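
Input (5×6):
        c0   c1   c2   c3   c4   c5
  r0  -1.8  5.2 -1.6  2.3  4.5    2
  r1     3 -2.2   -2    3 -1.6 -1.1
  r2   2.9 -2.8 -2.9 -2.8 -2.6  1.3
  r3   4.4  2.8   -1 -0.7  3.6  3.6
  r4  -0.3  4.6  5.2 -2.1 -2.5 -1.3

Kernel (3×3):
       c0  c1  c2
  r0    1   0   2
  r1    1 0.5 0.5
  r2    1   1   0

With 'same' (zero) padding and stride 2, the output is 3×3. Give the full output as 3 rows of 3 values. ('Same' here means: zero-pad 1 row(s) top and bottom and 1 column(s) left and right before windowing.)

4.7 1.35 6.95
0.05 -0.05 0.25
7.75 7.55 2.5

Output[0,0]: The receptive field on the zero-padded input at this output position is [0 0 0 / 0 -1.8 5.2 / 0 3 -2.2]. Elementwise product with the kernel and sum: 0·1 + 0·2 + 0·1 + -1.8·0.5 + 5.2·0.5 + 0·1 + 3·1.
Output[0,1]: The receptive field on the zero-padded input at this output position is [0 0 0 / 5.2 -1.6 2.3 / -2.2 -2 3]. Elementwise product with the kernel and sum: 0·1 + 0·2 + 5.2·1 + -1.6·0.5 + 2.3·0.5 + -2.2·1 + -2·1.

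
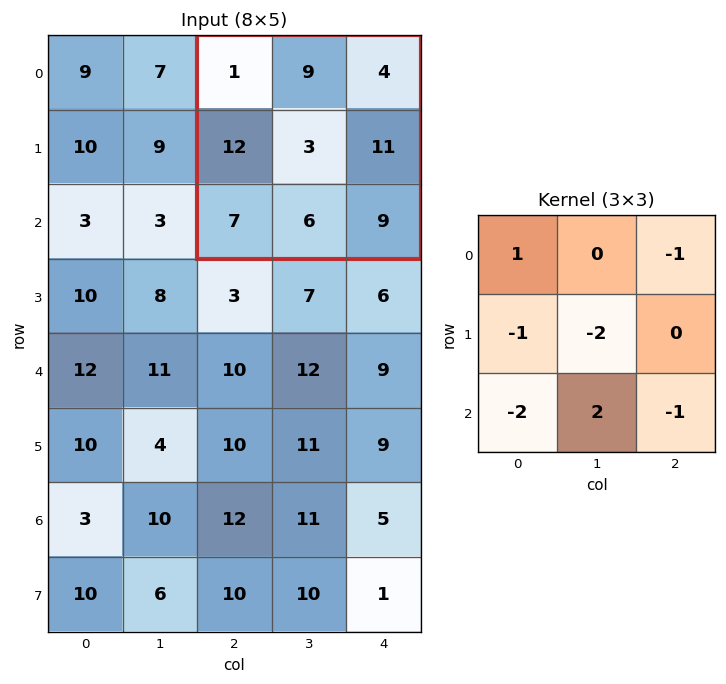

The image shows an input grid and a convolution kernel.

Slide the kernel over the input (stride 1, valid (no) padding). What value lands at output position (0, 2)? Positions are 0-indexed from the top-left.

The receptive field on the input at this output position is [1 9 4 / 12 3 11 / 7 6 9]. Elementwise product with the kernel and sum: 1·1 + 4·-1 + 12·-1 + 3·-2 + 7·-2 + 6·2 + 9·-1.

-32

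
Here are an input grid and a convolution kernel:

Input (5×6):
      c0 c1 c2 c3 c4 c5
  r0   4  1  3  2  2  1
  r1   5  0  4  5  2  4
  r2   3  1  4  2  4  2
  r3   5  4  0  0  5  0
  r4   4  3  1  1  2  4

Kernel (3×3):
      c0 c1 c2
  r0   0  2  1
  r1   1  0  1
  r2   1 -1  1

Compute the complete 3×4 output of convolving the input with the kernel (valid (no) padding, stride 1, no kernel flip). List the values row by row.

Output[0,0]: The receptive field on the input at this output position is [4 1 3 / 5 0 4 / 3 1 4]. Elementwise product with the kernel and sum: 1·2 + 3·1 + 5·1 + 4·1 + 3·1 + 1·-1 + 4·1.
Output[0,1]: The receptive field on the input at this output position is [1 3 2 / 0 4 5 / 1 4 2]. Elementwise product with the kernel and sum: 3·2 + 2·1 + 0·1 + 5·1 + 1·1 + 4·-1 + 2·1.

20 12 18 14
12 20 25 7
13 17 15 13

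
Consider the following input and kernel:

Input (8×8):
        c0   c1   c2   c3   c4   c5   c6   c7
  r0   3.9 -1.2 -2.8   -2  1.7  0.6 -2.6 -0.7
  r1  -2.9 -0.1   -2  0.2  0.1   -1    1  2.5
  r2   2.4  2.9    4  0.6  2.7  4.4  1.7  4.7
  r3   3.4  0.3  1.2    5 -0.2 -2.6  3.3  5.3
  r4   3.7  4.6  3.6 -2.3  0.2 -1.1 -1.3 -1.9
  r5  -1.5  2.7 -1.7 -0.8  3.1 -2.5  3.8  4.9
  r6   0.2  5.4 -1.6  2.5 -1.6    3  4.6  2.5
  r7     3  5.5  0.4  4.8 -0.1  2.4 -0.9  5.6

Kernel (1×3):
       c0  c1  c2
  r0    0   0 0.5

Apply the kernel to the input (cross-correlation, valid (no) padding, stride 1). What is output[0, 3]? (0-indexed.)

0.3

The receptive field on the input at this output position is [-2 1.7 0.6]. Elementwise product with the kernel and sum: 0.6·0.5.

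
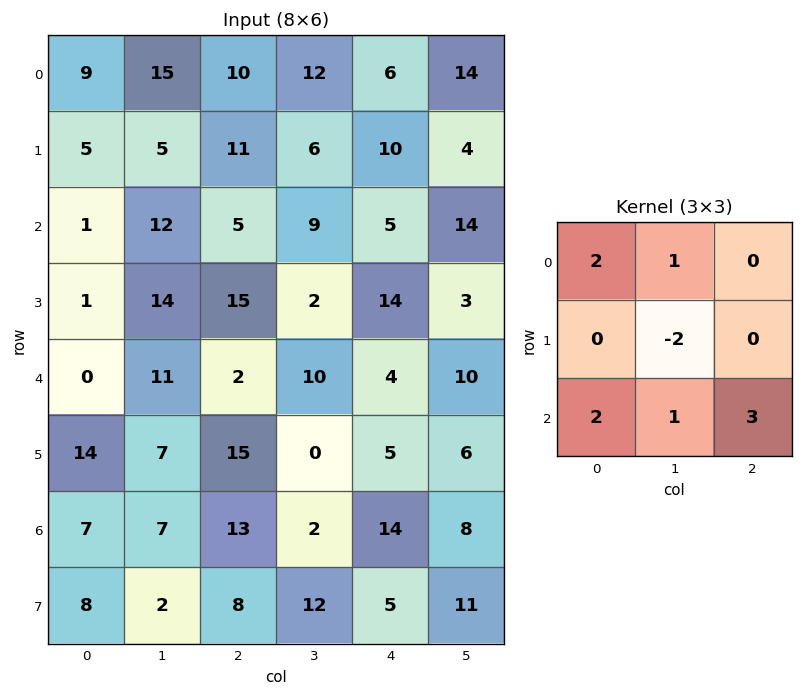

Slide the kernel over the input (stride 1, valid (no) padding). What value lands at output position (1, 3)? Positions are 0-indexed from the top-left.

39

The receptive field on the input at this output position is [6 10 4 / 9 5 14 / 2 14 3]. Elementwise product with the kernel and sum: 6·2 + 10·1 + 5·-2 + 2·2 + 14·1 + 3·3.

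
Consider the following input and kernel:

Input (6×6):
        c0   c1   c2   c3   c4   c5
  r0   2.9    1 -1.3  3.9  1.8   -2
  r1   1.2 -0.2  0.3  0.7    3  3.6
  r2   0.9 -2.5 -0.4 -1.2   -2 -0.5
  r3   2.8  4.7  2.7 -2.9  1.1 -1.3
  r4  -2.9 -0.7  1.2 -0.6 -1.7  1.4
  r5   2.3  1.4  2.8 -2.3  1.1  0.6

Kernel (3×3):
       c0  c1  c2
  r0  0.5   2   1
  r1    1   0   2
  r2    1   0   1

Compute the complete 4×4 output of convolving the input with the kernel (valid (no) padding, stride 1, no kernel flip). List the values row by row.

4.45 -0.7 12.85 9.75
6.1 -1.9 3.95 3.55
1.55 -5.65 -0.2 -9.8
18.1 2.05 -1.65 -0.05

Output[0,0]: The receptive field on the input at this output position is [2.9 1 -1.3 / 1.2 -0.2 0.3 / 0.9 -2.5 -0.4]. Elementwise product with the kernel and sum: 2.9·0.5 + 1·2 + -1.3·1 + 1.2·1 + 0.3·2 + 0.9·1 + -0.4·1.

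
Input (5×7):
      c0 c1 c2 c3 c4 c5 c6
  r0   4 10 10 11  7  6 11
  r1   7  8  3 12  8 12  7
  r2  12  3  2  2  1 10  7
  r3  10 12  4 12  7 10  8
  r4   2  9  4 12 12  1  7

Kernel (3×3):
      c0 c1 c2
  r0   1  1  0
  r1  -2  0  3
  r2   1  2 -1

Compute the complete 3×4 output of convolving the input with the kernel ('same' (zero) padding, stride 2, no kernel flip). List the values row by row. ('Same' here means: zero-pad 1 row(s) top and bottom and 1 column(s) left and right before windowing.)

36 15 12 14
24 19 62 25
37 34 -2 16

Output[0,0]: The receptive field on the zero-padded input at this output position is [0 0 0 / 0 4 10 / 0 7 8]. Elementwise product with the kernel and sum: 0·1 + 0·1 + 0·-2 + 10·3 + 0·1 + 7·2 + 8·-1.
Output[0,1]: The receptive field on the zero-padded input at this output position is [0 0 0 / 10 10 11 / 8 3 12]. Elementwise product with the kernel and sum: 0·1 + 0·1 + 10·-2 + 11·3 + 8·1 + 3·2 + 12·-1.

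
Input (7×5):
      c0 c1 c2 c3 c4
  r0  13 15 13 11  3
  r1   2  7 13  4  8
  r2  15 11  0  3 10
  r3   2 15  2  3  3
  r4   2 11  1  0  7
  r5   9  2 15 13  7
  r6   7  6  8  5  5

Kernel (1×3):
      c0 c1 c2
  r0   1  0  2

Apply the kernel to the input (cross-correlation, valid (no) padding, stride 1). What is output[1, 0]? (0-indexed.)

28

The receptive field on the input at this output position is [2 7 13]. Elementwise product with the kernel and sum: 2·1 + 13·2.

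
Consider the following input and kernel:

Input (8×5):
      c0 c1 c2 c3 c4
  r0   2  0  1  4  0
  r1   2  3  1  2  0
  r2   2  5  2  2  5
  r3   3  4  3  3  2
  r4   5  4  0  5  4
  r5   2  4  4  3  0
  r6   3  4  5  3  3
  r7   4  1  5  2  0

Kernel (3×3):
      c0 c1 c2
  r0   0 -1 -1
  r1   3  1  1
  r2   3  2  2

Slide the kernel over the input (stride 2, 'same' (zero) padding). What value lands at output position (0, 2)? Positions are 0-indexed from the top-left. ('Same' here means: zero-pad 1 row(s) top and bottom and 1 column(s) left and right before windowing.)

The receptive field on the zero-padded input at this output position is [0 0 0 / 4 0 0 / 2 0 0]. Elementwise product with the kernel and sum: 0·-1 + 0·-1 + 4·3 + 0·1 + 0·1 + 2·3 + 0·2 + 0·2.

18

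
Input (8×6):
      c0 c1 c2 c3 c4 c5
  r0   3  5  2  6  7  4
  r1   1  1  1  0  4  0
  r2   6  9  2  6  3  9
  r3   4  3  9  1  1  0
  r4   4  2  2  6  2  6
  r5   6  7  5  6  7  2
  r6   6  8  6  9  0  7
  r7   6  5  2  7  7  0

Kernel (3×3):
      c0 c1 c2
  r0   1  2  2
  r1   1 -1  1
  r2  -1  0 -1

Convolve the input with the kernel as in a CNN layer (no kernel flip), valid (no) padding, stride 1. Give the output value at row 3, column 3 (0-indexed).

5

The receptive field on the input at this output position is [1 1 0 / 6 2 6 / 6 7 2]. Elementwise product with the kernel and sum: 1·1 + 1·2 + 0·2 + 6·1 + 2·-1 + 6·1 + 6·-1 + 2·-1.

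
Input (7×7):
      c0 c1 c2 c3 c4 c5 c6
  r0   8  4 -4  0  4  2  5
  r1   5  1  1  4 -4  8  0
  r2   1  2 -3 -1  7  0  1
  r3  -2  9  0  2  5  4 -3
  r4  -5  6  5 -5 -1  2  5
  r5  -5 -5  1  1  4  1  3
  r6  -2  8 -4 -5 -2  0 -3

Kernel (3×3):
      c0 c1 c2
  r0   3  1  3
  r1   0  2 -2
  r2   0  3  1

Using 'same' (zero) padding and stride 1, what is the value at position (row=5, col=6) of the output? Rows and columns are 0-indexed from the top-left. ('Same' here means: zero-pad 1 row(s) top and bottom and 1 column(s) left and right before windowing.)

The receptive field on the zero-padded input at this output position is [2 5 0 / 1 3 0 / 0 -3 0]. Elementwise product with the kernel and sum: 2·3 + 5·1 + 0·3 + 3·2 + 0·-2 + -3·3 + 0·1.

8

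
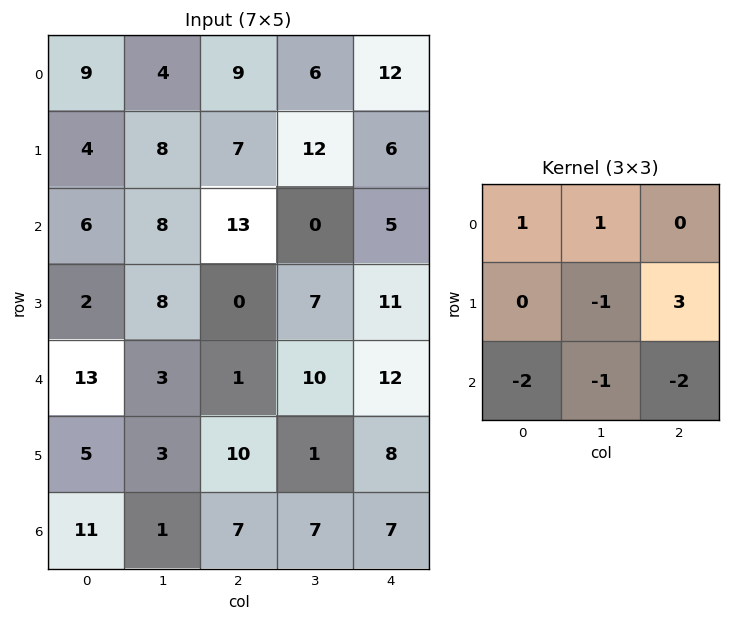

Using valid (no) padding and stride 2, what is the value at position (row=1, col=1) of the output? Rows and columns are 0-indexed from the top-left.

The receptive field on the input at this output position is [13 0 5 / 0 7 11 / 1 10 12]. Elementwise product with the kernel and sum: 13·1 + 0·1 + 7·-1 + 11·3 + 1·-2 + 10·-1 + 12·-2.

3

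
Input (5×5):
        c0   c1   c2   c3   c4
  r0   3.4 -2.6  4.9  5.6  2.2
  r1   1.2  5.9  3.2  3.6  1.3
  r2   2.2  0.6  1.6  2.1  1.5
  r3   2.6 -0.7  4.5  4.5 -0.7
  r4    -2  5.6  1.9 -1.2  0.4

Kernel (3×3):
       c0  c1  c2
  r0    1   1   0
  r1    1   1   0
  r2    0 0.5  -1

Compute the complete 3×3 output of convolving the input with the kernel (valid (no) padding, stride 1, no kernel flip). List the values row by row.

6.6 10.1 16.85
5.05 9.05 13.45
5.6 8.15 11.7

Output[0,0]: The receptive field on the input at this output position is [3.4 -2.6 4.9 / 1.2 5.9 3.2 / 2.2 0.6 1.6]. Elementwise product with the kernel and sum: 3.4·1 + -2.6·1 + 1.2·1 + 5.9·1 + 0.6·0.5 + 1.6·-1.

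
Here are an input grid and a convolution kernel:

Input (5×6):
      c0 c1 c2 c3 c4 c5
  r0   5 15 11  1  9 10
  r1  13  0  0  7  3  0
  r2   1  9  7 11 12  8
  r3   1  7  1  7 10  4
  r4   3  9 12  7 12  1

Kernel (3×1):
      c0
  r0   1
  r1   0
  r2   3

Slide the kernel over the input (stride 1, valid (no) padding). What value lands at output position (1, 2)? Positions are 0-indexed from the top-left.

3

The receptive field on the input at this output position is [0 / 7 / 1]. Elementwise product with the kernel and sum: 0·1 + 1·3.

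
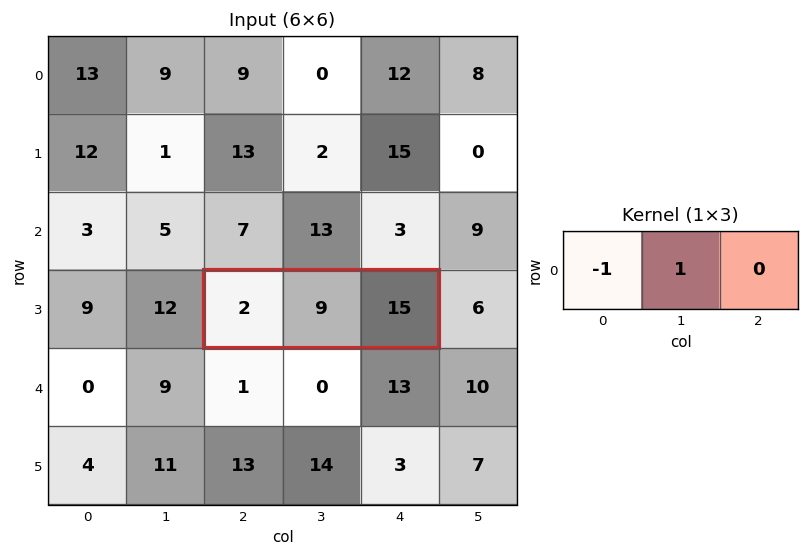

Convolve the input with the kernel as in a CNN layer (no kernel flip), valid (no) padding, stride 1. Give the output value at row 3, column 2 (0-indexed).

The receptive field on the input at this output position is [2 9 15]. Elementwise product with the kernel and sum: 2·-1 + 9·1.

7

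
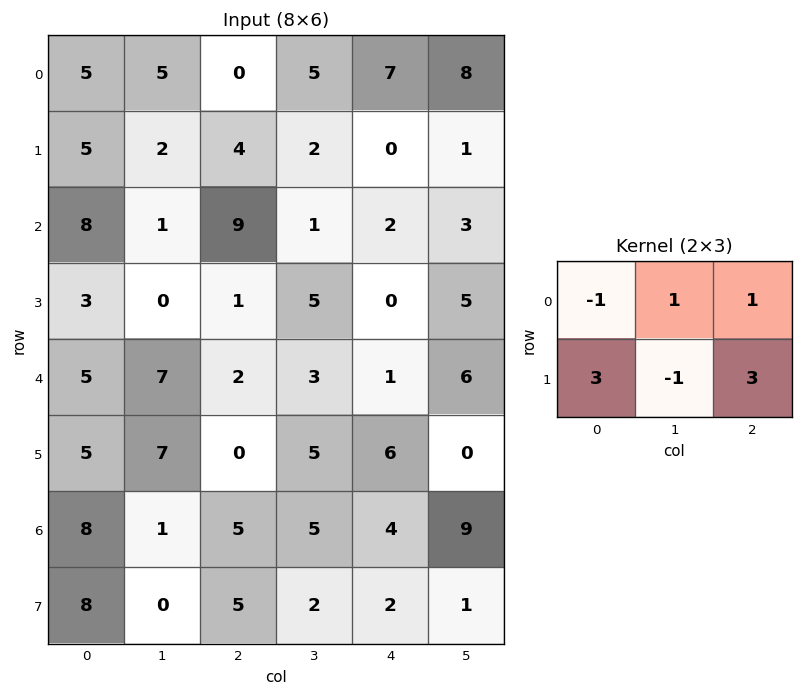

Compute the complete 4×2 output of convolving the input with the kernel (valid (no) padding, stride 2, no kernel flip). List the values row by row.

Output[0,0]: The receptive field on the input at this output position is [5 5 0 / 5 2 4]. Elementwise product with the kernel and sum: 5·-1 + 5·1 + 0·1 + 5·3 + 2·-1 + 4·3.

25 22
14 -8
12 15
37 23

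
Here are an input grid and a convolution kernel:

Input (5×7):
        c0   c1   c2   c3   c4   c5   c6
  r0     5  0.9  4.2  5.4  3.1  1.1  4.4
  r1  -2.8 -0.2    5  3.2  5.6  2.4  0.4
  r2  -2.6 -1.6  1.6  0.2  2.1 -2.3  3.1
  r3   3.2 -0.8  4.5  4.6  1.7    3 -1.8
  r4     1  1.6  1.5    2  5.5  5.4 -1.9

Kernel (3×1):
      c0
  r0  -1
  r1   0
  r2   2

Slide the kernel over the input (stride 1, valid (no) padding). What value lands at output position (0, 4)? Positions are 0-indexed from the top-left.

The receptive field on the input at this output position is [3.1 / 5.6 / 2.1]. Elementwise product with the kernel and sum: 3.1·-1 + 2.1·2.

1.1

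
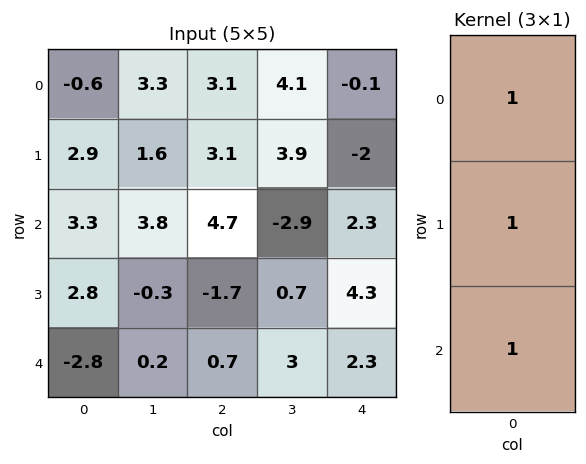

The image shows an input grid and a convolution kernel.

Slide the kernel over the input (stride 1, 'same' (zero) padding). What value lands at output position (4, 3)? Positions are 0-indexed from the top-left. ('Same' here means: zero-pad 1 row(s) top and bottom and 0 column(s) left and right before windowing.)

The receptive field on the zero-padded input at this output position is [0.7 / 3 / 0]. Elementwise product with the kernel and sum: 0.7·1 + 3·1 + 0·1.

3.7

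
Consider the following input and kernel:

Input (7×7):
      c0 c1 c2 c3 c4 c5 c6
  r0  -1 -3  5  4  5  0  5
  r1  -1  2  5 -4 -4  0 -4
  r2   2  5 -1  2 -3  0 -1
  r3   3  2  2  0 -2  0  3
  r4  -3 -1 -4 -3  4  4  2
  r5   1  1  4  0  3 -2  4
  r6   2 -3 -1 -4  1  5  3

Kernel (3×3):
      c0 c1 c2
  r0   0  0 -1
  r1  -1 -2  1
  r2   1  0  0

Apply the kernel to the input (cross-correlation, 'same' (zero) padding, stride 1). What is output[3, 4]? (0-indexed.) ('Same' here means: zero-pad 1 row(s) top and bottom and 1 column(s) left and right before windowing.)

1

The receptive field on the zero-padded input at this output position is [2 -3 0 / 0 -2 0 / -3 4 4]. Elementwise product with the kernel and sum: 0·-1 + 0·-1 + -2·-2 + 0·1 + -3·1.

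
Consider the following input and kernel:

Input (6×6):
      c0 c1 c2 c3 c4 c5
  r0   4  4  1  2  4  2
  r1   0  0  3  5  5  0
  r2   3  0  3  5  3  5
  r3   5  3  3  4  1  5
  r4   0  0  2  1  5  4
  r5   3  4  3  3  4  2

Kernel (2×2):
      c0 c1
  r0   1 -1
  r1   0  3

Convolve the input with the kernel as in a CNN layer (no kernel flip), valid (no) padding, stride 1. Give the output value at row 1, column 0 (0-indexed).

The receptive field on the input at this output position is [0 0 / 3 0]. Elementwise product with the kernel and sum: 0·1 + 0·-1 + 0·3.

0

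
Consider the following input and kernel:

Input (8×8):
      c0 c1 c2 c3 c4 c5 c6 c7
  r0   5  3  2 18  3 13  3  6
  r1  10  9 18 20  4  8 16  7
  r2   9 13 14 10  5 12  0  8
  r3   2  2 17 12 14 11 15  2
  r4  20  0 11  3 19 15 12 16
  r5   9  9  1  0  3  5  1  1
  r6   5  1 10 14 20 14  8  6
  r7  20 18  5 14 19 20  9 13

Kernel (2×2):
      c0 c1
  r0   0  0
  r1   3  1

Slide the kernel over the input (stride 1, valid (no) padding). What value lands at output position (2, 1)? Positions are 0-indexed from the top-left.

23

The receptive field on the input at this output position is [13 14 / 2 17]. Elementwise product with the kernel and sum: 2·3 + 17·1.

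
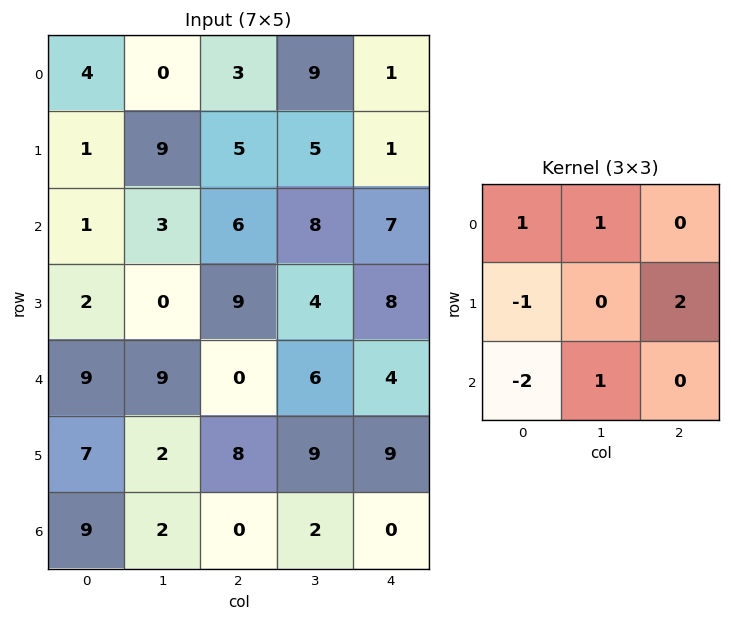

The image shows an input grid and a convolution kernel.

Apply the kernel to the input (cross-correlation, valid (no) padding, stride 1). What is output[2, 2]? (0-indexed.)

The receptive field on the input at this output position is [6 8 7 / 9 4 8 / 0 6 4]. Elementwise product with the kernel and sum: 6·1 + 8·1 + 9·-1 + 8·2 + 0·-2 + 6·1.

27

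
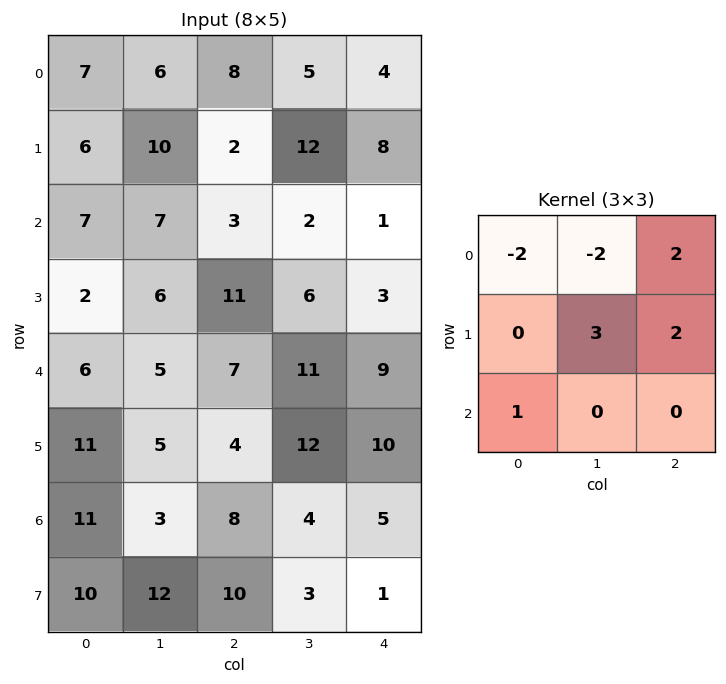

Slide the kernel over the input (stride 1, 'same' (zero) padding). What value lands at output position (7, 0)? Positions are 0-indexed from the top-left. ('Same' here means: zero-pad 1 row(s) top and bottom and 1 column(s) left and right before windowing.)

38

The receptive field on the zero-padded input at this output position is [0 11 3 / 0 10 12 / 0 0 0]. Elementwise product with the kernel and sum: 0·-2 + 11·-2 + 3·2 + 10·3 + 12·2 + 0·1.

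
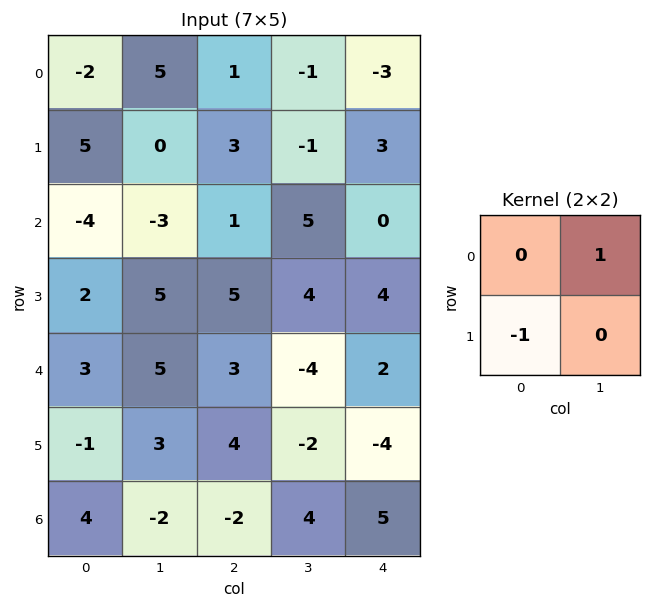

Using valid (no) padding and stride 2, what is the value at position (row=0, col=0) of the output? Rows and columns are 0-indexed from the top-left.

0

The receptive field on the input at this output position is [-2 5 / 5 0]. Elementwise product with the kernel and sum: 5·1 + 5·-1.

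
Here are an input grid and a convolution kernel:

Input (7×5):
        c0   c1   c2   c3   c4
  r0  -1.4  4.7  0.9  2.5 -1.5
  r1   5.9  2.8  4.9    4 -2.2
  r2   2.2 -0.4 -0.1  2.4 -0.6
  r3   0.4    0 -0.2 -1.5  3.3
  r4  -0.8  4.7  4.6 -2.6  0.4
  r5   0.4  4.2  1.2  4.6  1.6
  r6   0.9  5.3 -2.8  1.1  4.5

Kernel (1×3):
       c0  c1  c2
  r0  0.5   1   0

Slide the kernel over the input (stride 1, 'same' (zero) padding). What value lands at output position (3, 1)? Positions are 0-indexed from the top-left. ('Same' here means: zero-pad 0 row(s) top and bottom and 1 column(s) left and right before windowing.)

The receptive field on the zero-padded input at this output position is [0.4 0 -0.2]. Elementwise product with the kernel and sum: 0.4·0.5 + 0·1.

0.2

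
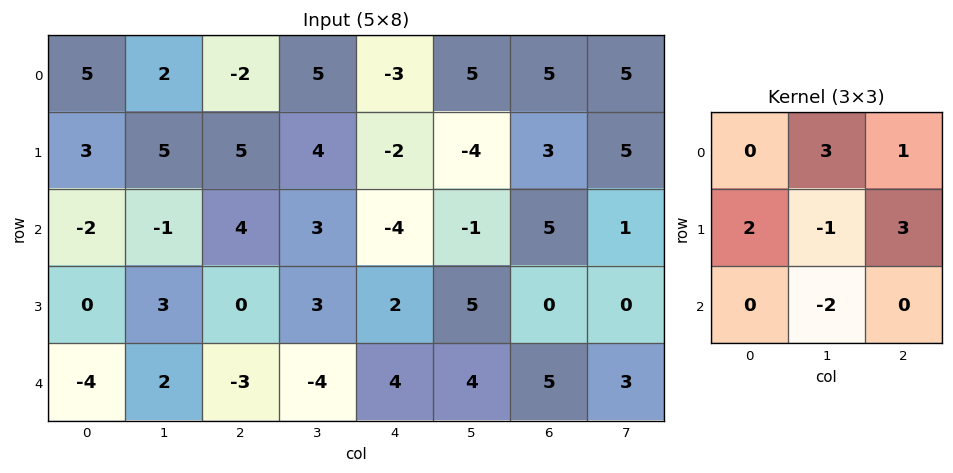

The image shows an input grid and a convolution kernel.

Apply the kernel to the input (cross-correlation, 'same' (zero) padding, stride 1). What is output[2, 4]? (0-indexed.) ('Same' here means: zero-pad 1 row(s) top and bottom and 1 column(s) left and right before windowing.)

-7

The receptive field on the zero-padded input at this output position is [4 -2 -4 / 3 -4 -1 / 3 2 5]. Elementwise product with the kernel and sum: -2·3 + -4·1 + 3·2 + -4·-1 + -1·3 + 2·-2.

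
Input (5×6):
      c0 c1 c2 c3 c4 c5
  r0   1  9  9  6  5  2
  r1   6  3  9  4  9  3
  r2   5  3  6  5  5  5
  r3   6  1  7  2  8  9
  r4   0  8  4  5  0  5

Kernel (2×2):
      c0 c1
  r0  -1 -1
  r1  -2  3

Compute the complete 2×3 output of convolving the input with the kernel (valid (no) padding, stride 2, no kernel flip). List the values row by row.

-13 -21 -16
-17 -19 1

Output[0,0]: The receptive field on the input at this output position is [1 9 / 6 3]. Elementwise product with the kernel and sum: 1·-1 + 9·-1 + 6·-2 + 3·3.
Output[0,1]: The receptive field on the input at this output position is [9 6 / 9 4]. Elementwise product with the kernel and sum: 9·-1 + 6·-1 + 9·-2 + 4·3.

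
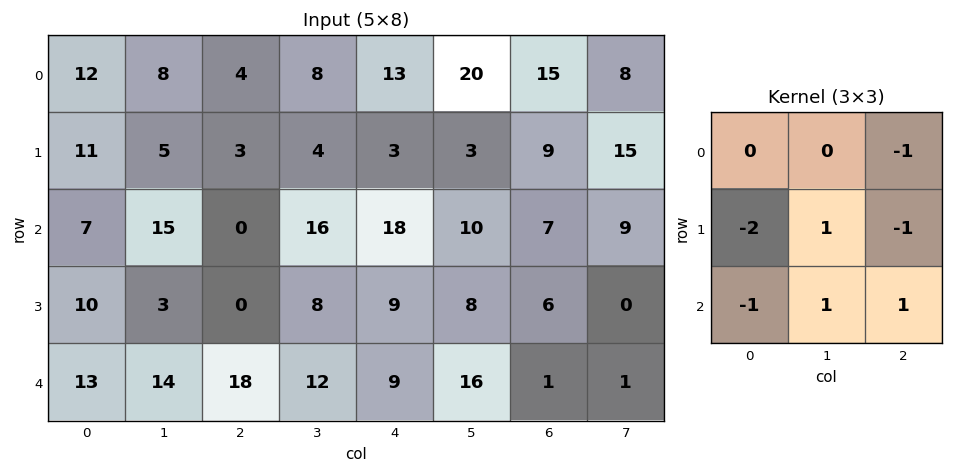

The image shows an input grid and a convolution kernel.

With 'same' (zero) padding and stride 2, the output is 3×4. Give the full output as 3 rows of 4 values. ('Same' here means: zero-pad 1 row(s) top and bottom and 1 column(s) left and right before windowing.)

Output[0,0]: The receptive field on the zero-padded input at this output position is [0 0 0 / 0 12 8 / 0 11 5]. Elementwise product with the kernel and sum: 0·-1 + 0·-2 + 12·1 + 8·-1 + 0·-1 + 11·1 + 5·1.

20 -18 -21 -12
0 -45 -18 -39
-4 -30 -39 -32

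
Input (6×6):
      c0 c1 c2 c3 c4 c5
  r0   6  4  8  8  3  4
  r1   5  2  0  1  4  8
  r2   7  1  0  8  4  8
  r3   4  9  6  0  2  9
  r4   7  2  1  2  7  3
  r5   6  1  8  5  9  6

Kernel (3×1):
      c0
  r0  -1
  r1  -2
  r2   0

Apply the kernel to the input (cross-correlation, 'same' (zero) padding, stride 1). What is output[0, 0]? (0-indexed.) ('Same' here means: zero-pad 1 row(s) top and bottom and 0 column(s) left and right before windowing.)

The receptive field on the zero-padded input at this output position is [0 / 6 / 5]. Elementwise product with the kernel and sum: 0·-1 + 6·-2.

-12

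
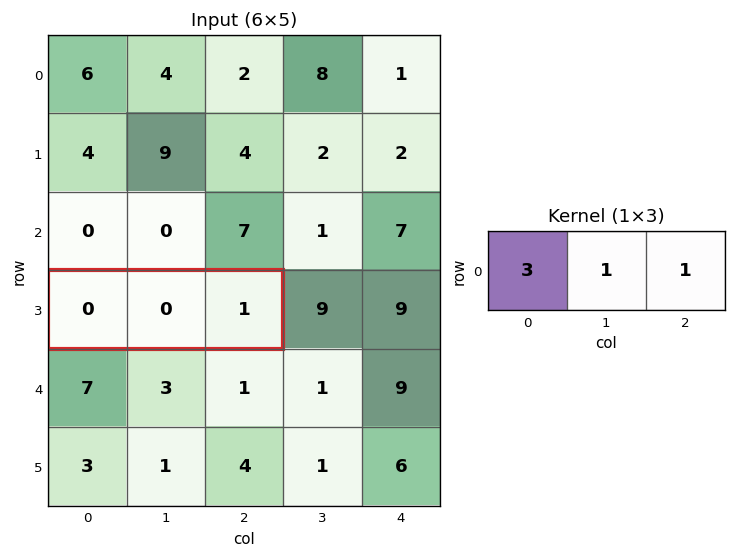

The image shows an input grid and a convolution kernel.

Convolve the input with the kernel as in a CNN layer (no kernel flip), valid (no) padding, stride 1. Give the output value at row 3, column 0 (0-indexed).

The receptive field on the input at this output position is [0 0 1]. Elementwise product with the kernel and sum: 0·3 + 0·1 + 1·1.

1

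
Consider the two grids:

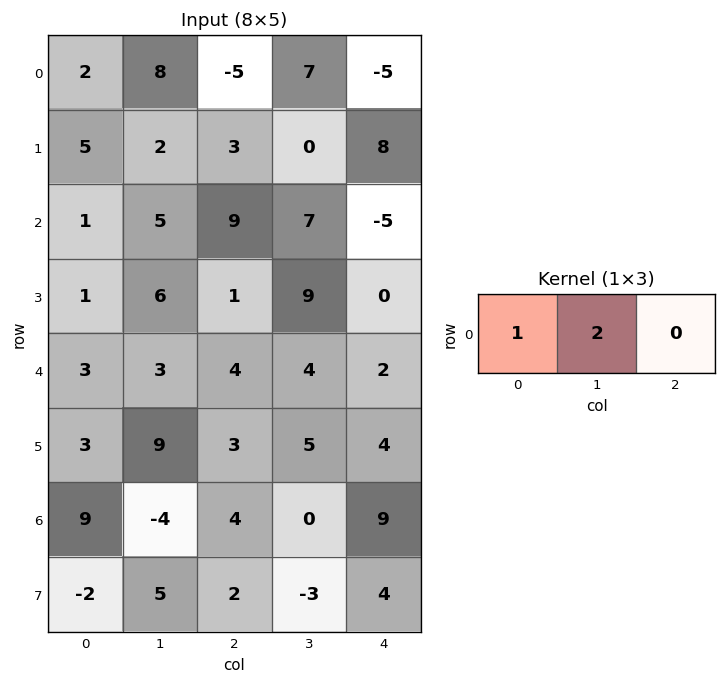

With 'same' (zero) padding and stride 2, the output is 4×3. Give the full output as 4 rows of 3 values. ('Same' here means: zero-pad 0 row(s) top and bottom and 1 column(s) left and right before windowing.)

4 -2 -3
2 23 -3
6 11 8
18 4 18

Output[0,0]: The receptive field on the zero-padded input at this output position is [0 2 8]. Elementwise product with the kernel and sum: 0·1 + 2·2.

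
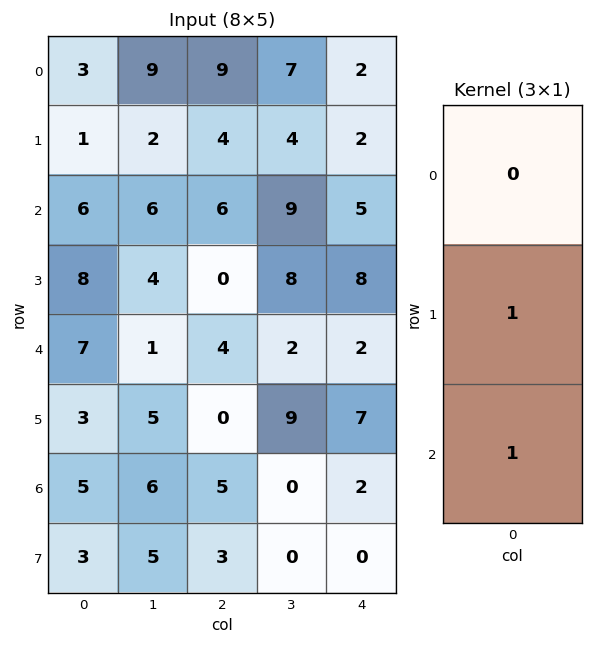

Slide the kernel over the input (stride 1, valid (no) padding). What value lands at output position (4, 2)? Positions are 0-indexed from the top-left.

The receptive field on the input at this output position is [4 / 0 / 5]. Elementwise product with the kernel and sum: 0·1 + 5·1.

5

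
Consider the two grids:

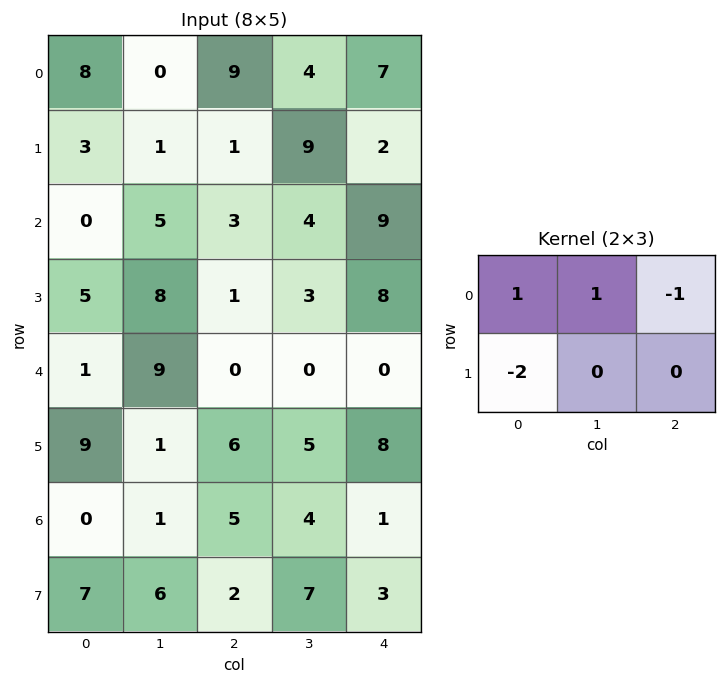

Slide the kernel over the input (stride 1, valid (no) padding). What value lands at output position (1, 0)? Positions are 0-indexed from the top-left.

3

The receptive field on the input at this output position is [3 1 1 / 0 5 3]. Elementwise product with the kernel and sum: 3·1 + 1·1 + 1·-1 + 0·-2.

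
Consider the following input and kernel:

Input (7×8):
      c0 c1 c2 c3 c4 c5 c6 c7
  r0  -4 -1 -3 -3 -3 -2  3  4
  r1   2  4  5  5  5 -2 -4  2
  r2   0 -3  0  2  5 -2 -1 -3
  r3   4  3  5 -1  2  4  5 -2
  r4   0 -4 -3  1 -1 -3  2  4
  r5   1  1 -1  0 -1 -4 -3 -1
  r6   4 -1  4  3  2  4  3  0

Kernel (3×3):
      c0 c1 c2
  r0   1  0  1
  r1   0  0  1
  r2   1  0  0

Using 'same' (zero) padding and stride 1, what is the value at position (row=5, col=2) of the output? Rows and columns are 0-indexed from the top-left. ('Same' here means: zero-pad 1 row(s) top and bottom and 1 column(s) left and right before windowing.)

-4

The receptive field on the zero-padded input at this output position is [-4 -3 1 / 1 -1 0 / -1 4 3]. Elementwise product with the kernel and sum: -4·1 + 1·1 + 0·1 + -1·1.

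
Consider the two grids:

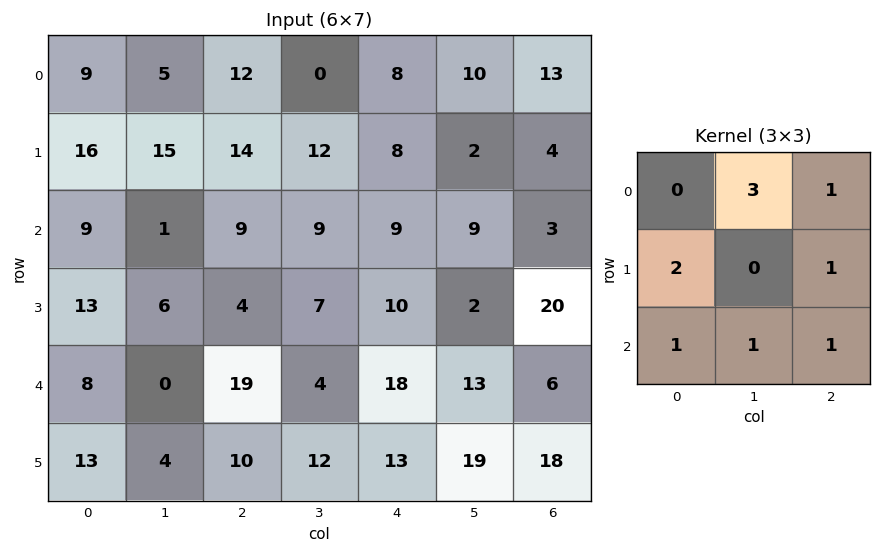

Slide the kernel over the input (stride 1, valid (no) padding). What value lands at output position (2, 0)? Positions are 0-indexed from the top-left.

69

The receptive field on the input at this output position is [9 1 9 / 13 6 4 / 8 0 19]. Elementwise product with the kernel and sum: 1·3 + 9·1 + 13·2 + 4·1 + 8·1 + 0·1 + 19·1.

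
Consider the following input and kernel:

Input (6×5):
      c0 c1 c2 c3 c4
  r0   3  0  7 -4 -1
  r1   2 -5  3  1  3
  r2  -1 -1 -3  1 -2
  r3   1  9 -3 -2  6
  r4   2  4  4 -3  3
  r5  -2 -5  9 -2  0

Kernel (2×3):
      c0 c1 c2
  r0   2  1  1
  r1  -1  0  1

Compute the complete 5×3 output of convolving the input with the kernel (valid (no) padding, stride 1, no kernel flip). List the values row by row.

14 9 9
0 -4 11
-10 -15 2
10 6 -3
23 12 -1

Output[0,0]: The receptive field on the input at this output position is [3 0 7 / 2 -5 3]. Elementwise product with the kernel and sum: 3·2 + 0·1 + 7·1 + 2·-1 + 3·1.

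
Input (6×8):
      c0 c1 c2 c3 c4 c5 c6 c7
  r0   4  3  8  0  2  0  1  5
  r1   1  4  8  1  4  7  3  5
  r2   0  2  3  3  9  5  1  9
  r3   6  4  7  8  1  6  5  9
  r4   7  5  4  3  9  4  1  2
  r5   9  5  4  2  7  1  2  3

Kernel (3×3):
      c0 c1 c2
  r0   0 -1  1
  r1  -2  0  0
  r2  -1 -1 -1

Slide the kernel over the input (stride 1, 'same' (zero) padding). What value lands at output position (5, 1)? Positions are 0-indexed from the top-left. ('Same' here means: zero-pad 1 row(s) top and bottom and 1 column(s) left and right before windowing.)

The receptive field on the zero-padded input at this output position is [7 5 4 / 9 5 4 / 0 0 0]. Elementwise product with the kernel and sum: 5·-1 + 4·1 + 9·-2 + 0·-1 + 0·-1 + 0·-1.

-19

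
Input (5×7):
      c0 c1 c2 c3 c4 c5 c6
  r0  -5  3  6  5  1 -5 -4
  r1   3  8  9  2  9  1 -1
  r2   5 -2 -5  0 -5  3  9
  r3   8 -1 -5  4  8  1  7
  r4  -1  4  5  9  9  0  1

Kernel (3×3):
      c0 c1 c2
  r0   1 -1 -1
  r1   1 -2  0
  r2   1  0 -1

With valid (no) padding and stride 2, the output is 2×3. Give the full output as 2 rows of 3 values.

-17 5 3
16 -17 -3

Output[0,0]: The receptive field on the input at this output position is [-5 3 6 / 3 8 9 / 5 -2 -5]. Elementwise product with the kernel and sum: -5·1 + 3·-1 + 6·-1 + 3·1 + 8·-2 + 5·1 + -5·-1.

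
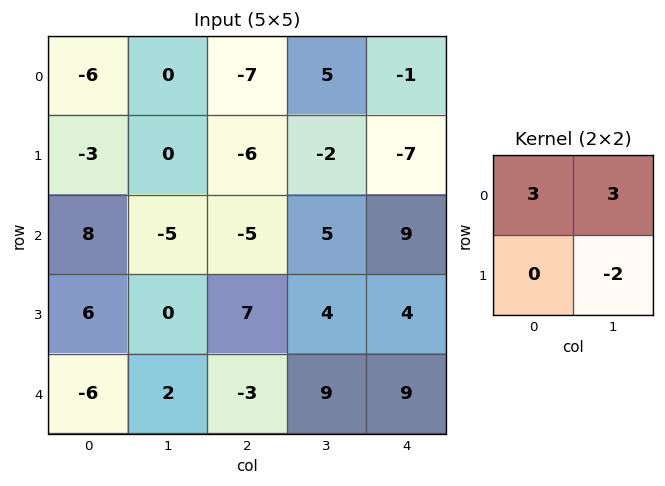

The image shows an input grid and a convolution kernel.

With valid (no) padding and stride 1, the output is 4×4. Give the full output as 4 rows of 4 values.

-18 -9 -2 26
1 -8 -34 -45
9 -44 -8 34
14 27 15 6

Output[0,0]: The receptive field on the input at this output position is [-6 0 / -3 0]. Elementwise product with the kernel and sum: -6·3 + 0·3 + 0·-2.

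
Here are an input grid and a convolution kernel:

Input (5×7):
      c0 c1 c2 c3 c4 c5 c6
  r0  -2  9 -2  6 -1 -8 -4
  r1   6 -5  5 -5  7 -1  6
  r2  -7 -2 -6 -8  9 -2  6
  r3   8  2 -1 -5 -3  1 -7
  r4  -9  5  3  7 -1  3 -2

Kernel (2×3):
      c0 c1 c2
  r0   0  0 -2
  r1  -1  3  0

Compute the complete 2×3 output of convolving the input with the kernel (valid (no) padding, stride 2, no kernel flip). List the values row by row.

Output[0,0]: The receptive field on the input at this output position is [-2 9 -2 / 6 -5 5]. Elementwise product with the kernel and sum: -2·-2 + 6·-1 + -5·3.
Output[0,1]: The receptive field on the input at this output position is [-2 6 -1 / 5 -5 7]. Elementwise product with the kernel and sum: -1·-2 + 5·-1 + -5·3.

-17 -18 -2
10 -32 -6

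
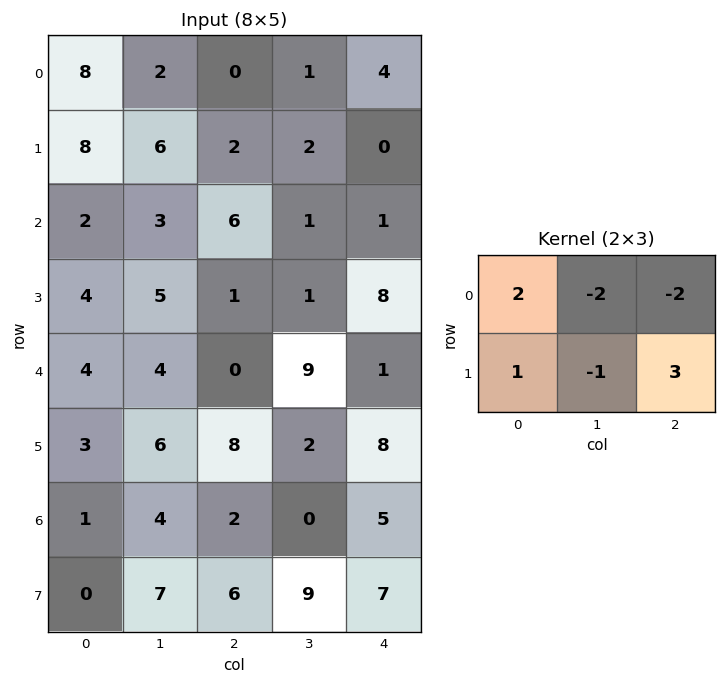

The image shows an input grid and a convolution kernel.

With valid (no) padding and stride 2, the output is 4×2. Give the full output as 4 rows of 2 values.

20 -10
-12 32
21 10
1 12

Output[0,0]: The receptive field on the input at this output position is [8 2 0 / 8 6 2]. Elementwise product with the kernel and sum: 8·2 + 2·-2 + 0·-2 + 8·1 + 6·-1 + 2·3.
Output[0,1]: The receptive field on the input at this output position is [0 1 4 / 2 2 0]. Elementwise product with the kernel and sum: 0·2 + 1·-2 + 4·-2 + 2·1 + 2·-1 + 0·3.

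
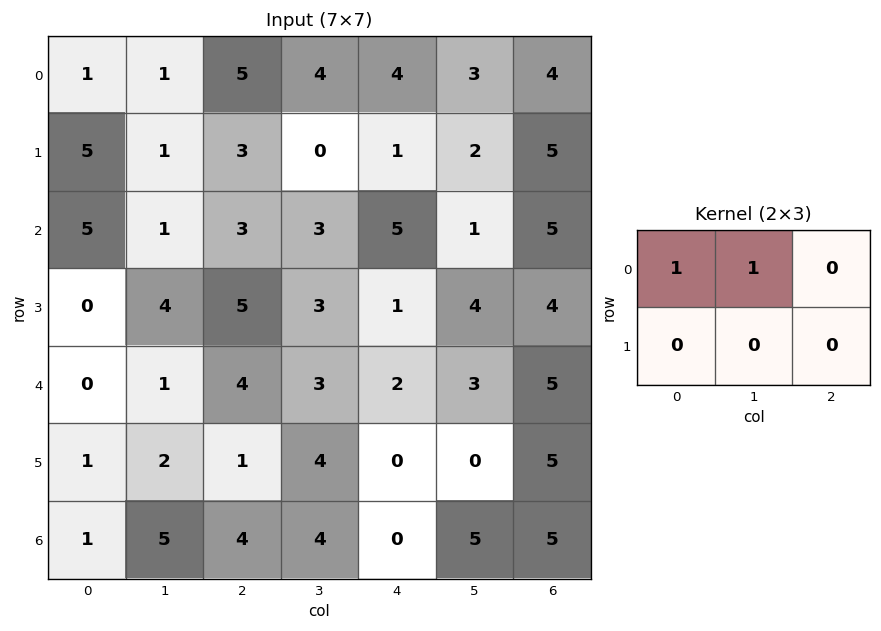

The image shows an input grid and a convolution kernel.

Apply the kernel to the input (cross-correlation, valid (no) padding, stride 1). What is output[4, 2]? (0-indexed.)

7

The receptive field on the input at this output position is [4 3 2 / 1 4 0]. Elementwise product with the kernel and sum: 4·1 + 3·1.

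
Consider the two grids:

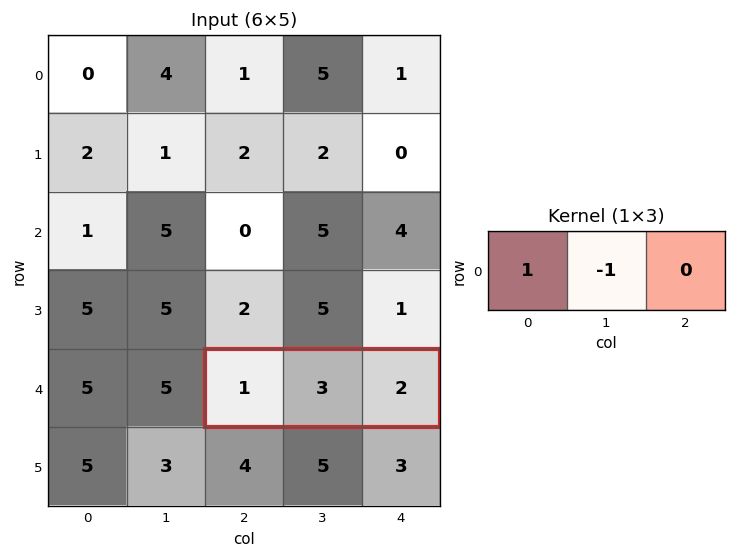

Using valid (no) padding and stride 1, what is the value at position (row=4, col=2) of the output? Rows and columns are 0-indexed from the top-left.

-2

The receptive field on the input at this output position is [1 3 2]. Elementwise product with the kernel and sum: 1·1 + 3·-1.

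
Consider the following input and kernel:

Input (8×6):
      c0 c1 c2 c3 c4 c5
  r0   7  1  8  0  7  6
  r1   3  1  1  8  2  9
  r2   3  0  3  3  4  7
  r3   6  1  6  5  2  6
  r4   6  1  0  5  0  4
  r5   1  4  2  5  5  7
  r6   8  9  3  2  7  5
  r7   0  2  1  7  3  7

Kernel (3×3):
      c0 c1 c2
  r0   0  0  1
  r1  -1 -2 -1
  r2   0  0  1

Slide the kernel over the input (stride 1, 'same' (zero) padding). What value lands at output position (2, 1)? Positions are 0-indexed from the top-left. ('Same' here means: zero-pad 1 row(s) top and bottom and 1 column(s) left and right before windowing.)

1

The receptive field on the zero-padded input at this output position is [3 1 1 / 3 0 3 / 6 1 6]. Elementwise product with the kernel and sum: 1·1 + 3·-1 + 0·-2 + 3·-1 + 6·1.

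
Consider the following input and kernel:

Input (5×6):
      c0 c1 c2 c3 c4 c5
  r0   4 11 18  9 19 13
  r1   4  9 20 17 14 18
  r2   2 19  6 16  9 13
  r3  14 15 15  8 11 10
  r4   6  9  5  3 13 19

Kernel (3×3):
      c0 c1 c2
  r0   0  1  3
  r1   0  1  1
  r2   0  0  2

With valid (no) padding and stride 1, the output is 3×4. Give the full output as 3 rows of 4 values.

Output[0,0]: The receptive field on the input at this output position is [4 11 18 / 4 9 20 / 2 19 6]. Elementwise product with the kernel and sum: 11·1 + 18·3 + 9·1 + 20·1 + 6·2.
Output[0,1]: The receptive field on the input at this output position is [11 18 9 / 9 20 17 / 19 6 16]. Elementwise product with the kernel and sum: 18·1 + 9·3 + 20·1 + 17·1 + 16·2.

106 114 115 116
124 109 106 110
77 83 88 107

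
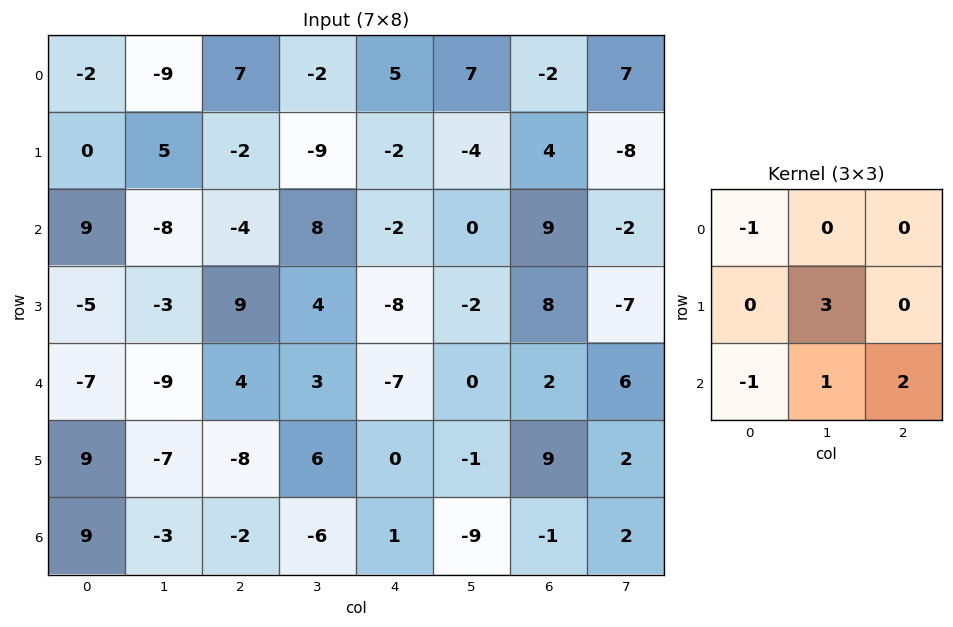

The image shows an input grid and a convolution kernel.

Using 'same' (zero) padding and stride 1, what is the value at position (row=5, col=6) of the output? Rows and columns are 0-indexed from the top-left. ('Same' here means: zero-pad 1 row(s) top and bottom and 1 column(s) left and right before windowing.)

The receptive field on the zero-padded input at this output position is [0 2 6 / -1 9 2 / -9 -1 2]. Elementwise product with the kernel and sum: 0·-1 + 9·3 + -9·-1 + -1·1 + 2·2.

39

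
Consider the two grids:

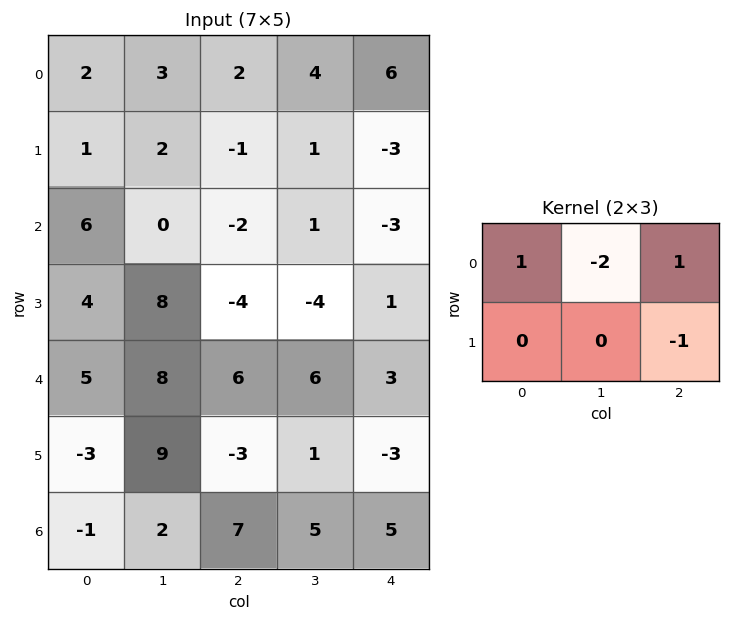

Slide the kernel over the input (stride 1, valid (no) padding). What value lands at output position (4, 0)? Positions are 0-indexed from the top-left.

The receptive field on the input at this output position is [5 8 6 / -3 9 -3]. Elementwise product with the kernel and sum: 5·1 + 8·-2 + 6·1 + -3·-1.

-2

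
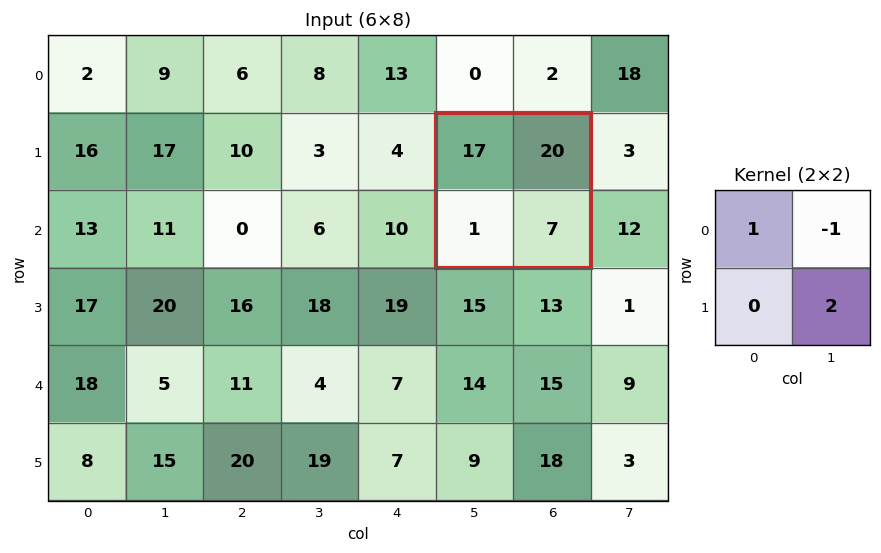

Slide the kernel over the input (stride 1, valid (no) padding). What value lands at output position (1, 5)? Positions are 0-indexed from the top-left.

11

The receptive field on the input at this output position is [17 20 / 1 7]. Elementwise product with the kernel and sum: 17·1 + 20·-1 + 7·2.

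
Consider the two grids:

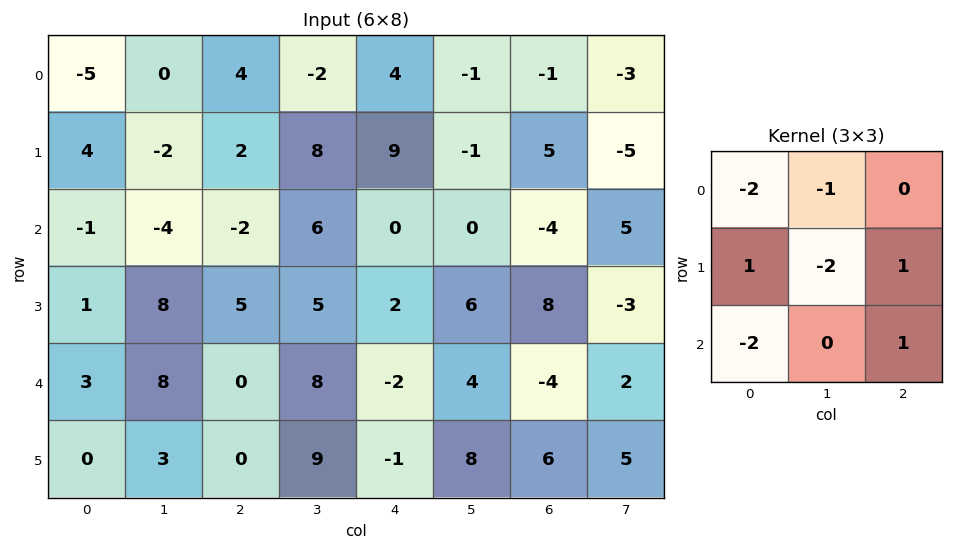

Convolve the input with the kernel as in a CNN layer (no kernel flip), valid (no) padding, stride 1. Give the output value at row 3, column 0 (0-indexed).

The receptive field on the input at this output position is [1 8 5 / 3 8 0 / 0 3 0]. Elementwise product with the kernel and sum: 1·-2 + 8·-1 + 3·1 + 8·-2 + 0·1 + 0·-2 + 0·1.

-23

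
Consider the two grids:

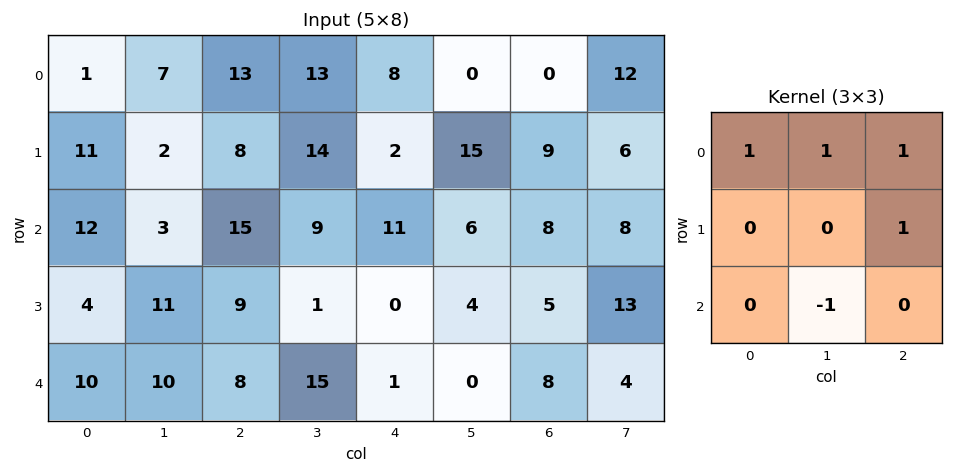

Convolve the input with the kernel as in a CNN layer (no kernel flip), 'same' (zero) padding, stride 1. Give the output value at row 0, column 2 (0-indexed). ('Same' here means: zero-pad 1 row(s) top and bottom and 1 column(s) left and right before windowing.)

The receptive field on the zero-padded input at this output position is [0 0 0 / 7 13 13 / 2 8 14]. Elementwise product with the kernel and sum: 0·1 + 0·1 + 0·1 + 13·1 + 8·-1.

5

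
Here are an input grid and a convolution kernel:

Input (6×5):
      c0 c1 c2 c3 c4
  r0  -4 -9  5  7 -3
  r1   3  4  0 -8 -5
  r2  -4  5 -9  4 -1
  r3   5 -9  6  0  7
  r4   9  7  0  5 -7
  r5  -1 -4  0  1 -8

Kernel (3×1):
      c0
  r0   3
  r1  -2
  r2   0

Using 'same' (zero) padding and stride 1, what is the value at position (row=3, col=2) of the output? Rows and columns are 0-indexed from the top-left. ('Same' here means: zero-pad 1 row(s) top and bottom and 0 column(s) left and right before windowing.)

-39

The receptive field on the zero-padded input at this output position is [-9 / 6 / 0]. Elementwise product with the kernel and sum: -9·3 + 6·-2.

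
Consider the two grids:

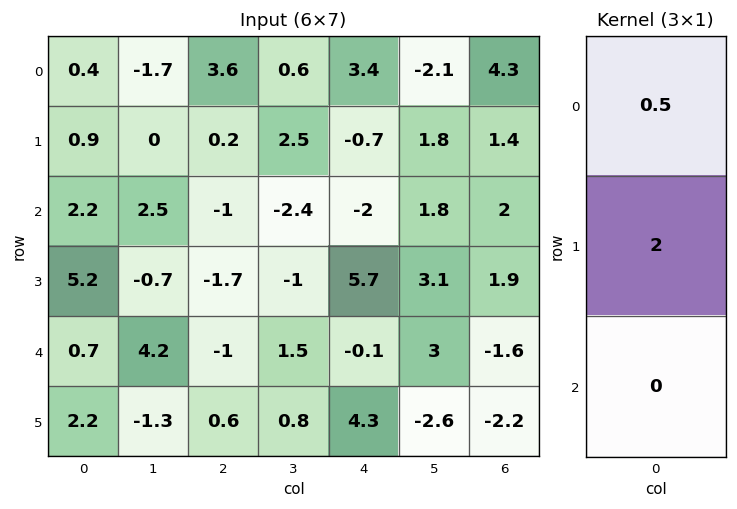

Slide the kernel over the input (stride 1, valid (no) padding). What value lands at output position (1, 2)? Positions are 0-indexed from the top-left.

The receptive field on the input at this output position is [0.2 / -1 / -1.7]. Elementwise product with the kernel and sum: 0.2·0.5 + -1·2.

-1.9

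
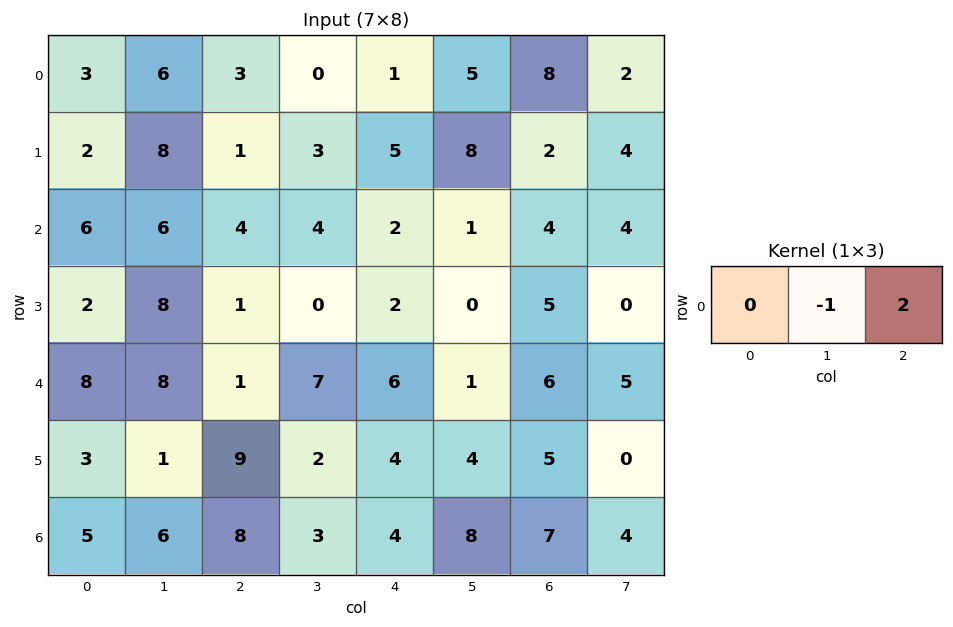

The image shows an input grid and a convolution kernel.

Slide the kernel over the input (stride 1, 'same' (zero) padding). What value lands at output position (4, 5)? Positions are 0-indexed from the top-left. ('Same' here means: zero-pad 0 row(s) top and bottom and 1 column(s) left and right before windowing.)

11

The receptive field on the zero-padded input at this output position is [6 1 6]. Elementwise product with the kernel and sum: 1·-1 + 6·2.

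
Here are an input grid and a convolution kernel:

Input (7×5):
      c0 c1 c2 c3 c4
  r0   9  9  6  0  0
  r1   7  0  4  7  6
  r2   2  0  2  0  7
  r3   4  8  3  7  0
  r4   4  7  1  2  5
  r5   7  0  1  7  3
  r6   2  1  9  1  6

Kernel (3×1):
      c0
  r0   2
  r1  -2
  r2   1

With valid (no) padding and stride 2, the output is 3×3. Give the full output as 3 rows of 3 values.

6 6 -5
0 -1 19
-4 9 10

Output[0,0]: The receptive field on the input at this output position is [9 / 7 / 2]. Elementwise product with the kernel and sum: 9·2 + 7·-2 + 2·1.
Output[0,1]: The receptive field on the input at this output position is [6 / 4 / 2]. Elementwise product with the kernel and sum: 6·2 + 4·-2 + 2·1.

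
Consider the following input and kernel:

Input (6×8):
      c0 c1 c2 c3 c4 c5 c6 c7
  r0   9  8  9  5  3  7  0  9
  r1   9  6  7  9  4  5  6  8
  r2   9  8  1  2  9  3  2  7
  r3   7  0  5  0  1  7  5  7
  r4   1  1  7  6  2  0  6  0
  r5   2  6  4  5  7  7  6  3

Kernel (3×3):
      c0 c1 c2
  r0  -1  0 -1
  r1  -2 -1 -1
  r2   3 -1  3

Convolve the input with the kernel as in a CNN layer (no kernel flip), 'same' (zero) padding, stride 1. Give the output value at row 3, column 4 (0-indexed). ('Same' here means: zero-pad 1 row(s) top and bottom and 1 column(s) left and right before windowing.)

3

The receptive field on the zero-padded input at this output position is [2 9 3 / 0 1 7 / 6 2 0]. Elementwise product with the kernel and sum: 2·-1 + 3·-1 + 0·-2 + 1·-1 + 7·-1 + 6·3 + 2·-1 + 0·3.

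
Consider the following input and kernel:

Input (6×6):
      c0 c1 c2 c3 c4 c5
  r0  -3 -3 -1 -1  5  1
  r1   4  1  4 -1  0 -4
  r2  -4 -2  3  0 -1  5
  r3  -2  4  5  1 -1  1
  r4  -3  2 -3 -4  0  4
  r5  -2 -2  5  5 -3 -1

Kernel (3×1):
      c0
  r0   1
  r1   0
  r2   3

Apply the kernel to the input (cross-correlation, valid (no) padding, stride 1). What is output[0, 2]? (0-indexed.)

8

The receptive field on the input at this output position is [-1 / 4 / 3]. Elementwise product with the kernel and sum: -1·1 + 3·3.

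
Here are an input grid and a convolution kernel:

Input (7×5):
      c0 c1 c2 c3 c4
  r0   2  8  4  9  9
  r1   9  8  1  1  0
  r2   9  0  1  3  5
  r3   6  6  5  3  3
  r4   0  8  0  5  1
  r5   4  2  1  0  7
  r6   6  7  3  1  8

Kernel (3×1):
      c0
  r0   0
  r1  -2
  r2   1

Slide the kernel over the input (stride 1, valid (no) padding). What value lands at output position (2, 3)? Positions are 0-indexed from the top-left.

The receptive field on the input at this output position is [3 / 3 / 5]. Elementwise product with the kernel and sum: 3·-2 + 5·1.

-1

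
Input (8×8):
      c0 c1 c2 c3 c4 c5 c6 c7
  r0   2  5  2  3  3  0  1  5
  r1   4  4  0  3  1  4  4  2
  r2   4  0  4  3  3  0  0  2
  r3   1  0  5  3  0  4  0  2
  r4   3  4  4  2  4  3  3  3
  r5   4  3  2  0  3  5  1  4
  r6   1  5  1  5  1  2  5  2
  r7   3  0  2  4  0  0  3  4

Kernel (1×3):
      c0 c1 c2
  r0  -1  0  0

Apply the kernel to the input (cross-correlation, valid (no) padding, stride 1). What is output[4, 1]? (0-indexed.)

The receptive field on the input at this output position is [4 4 2]. Elementwise product with the kernel and sum: 4·-1.

-4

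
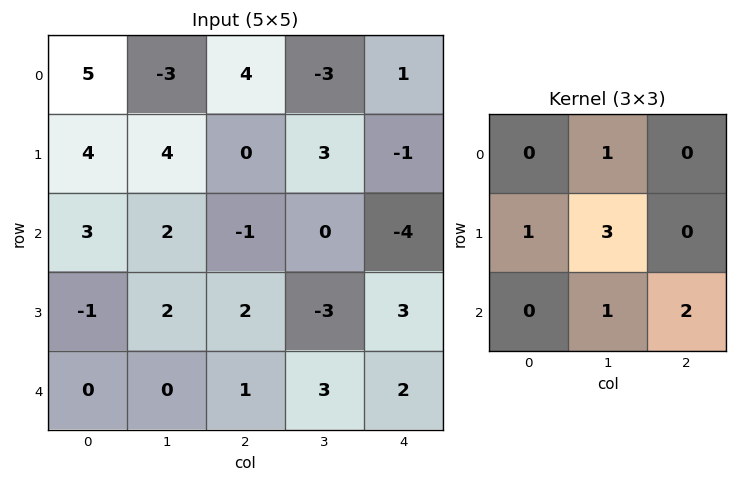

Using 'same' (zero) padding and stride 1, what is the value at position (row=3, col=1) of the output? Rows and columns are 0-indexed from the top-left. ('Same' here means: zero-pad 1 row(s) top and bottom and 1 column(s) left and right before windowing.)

9

The receptive field on the zero-padded input at this output position is [3 2 -1 / -1 2 2 / 0 0 1]. Elementwise product with the kernel and sum: 2·1 + -1·1 + 2·3 + 0·1 + 1·2.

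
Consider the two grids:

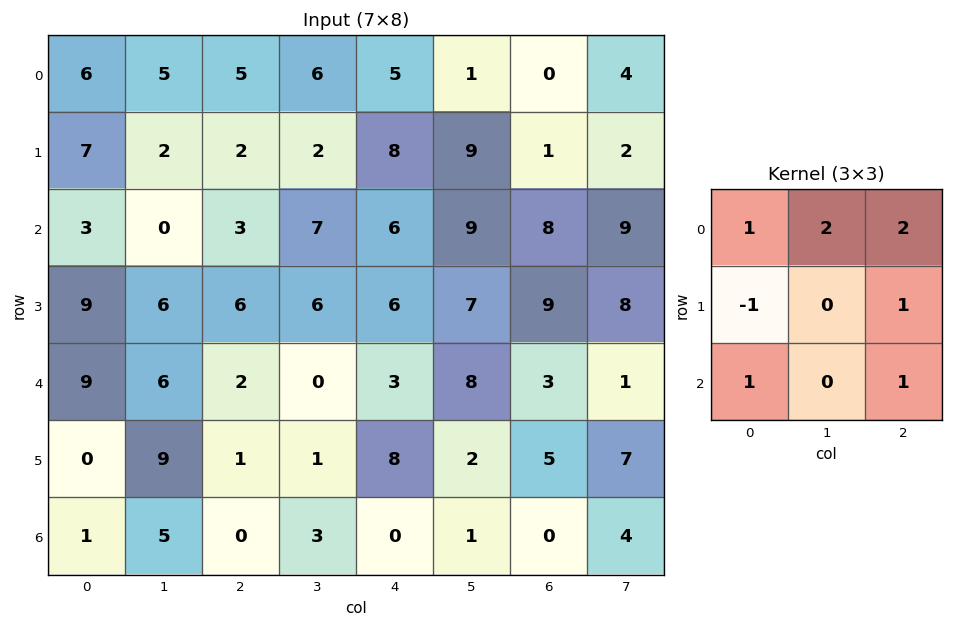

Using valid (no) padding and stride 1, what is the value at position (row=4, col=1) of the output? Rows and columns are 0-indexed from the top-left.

The receptive field on the input at this output position is [6 2 0 / 9 1 1 / 5 0 3]. Elementwise product with the kernel and sum: 6·1 + 2·2 + 0·2 + 9·-1 + 1·1 + 5·1 + 3·1.

10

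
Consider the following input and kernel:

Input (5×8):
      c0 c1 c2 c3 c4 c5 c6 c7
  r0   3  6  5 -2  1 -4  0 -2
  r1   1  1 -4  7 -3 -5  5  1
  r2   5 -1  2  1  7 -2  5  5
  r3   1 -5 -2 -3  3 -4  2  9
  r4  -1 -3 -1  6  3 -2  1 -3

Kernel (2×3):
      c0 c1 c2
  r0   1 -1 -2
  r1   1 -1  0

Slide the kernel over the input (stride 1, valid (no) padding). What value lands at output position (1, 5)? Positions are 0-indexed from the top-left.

-19

The receptive field on the input at this output position is [-5 5 1 / -2 5 5]. Elementwise product with the kernel and sum: -5·1 + 5·-1 + 1·-2 + -2·1 + 5·-1.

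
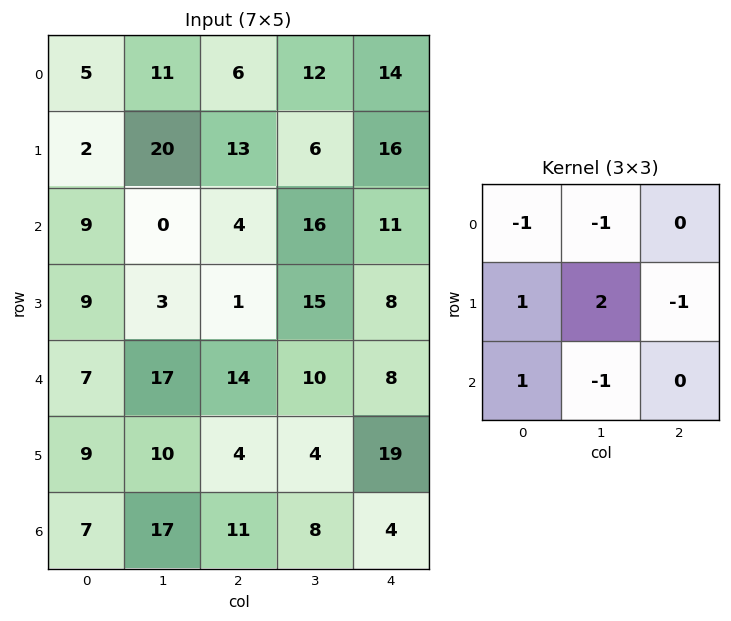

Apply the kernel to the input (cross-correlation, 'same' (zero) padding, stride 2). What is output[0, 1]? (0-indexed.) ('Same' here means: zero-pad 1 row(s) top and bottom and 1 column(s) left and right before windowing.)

The receptive field on the zero-padded input at this output position is [0 0 0 / 11 6 12 / 20 13 6]. Elementwise product with the kernel and sum: 0·-1 + 0·-1 + 11·1 + 6·2 + 12·-1 + 20·1 + 13·-1.

18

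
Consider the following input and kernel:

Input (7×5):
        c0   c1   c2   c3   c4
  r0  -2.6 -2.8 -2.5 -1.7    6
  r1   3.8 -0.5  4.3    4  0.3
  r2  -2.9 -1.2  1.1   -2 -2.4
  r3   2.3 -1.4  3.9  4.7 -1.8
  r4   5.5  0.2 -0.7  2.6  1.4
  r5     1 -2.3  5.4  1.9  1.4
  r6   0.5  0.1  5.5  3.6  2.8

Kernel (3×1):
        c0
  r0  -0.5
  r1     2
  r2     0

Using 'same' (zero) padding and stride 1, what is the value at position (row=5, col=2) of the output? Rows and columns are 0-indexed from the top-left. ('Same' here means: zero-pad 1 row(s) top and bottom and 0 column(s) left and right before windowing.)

11.15

The receptive field on the zero-padded input at this output position is [-0.7 / 5.4 / 5.5]. Elementwise product with the kernel and sum: -0.7·-0.5 + 5.4·2.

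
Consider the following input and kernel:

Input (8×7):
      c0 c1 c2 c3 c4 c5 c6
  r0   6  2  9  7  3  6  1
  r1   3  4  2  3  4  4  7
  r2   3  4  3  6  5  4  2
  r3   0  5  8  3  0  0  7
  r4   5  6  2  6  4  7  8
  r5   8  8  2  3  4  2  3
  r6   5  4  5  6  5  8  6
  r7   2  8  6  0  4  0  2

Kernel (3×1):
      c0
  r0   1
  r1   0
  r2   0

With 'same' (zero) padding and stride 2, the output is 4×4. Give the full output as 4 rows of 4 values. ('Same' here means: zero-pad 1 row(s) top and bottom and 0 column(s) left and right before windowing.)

Output[0,0]: The receptive field on the zero-padded input at this output position is [0 / 6 / 3]. Elementwise product with the kernel and sum: 0·1.

0 0 0 0
3 2 4 7
0 8 0 7
8 2 4 3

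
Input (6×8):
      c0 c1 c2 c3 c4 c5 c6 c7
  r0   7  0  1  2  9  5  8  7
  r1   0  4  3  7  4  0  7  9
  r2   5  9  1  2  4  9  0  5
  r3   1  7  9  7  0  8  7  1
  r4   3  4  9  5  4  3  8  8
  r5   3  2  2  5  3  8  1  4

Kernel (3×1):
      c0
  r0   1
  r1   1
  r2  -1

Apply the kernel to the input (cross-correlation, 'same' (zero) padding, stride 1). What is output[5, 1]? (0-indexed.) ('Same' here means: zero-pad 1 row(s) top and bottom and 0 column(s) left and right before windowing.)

The receptive field on the zero-padded input at this output position is [4 / 2 / 0]. Elementwise product with the kernel and sum: 4·1 + 2·1 + 0·-1.

6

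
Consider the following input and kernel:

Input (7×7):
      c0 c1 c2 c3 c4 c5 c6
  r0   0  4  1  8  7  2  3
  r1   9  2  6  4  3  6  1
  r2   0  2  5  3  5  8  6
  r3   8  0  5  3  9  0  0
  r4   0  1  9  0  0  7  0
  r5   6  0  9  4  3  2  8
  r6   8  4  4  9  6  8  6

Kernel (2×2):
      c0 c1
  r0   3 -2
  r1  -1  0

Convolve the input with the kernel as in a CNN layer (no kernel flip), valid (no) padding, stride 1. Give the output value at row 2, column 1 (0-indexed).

The receptive field on the input at this output position is [2 5 / 0 5]. Elementwise product with the kernel and sum: 2·3 + 5·-2 + 0·-1.

-4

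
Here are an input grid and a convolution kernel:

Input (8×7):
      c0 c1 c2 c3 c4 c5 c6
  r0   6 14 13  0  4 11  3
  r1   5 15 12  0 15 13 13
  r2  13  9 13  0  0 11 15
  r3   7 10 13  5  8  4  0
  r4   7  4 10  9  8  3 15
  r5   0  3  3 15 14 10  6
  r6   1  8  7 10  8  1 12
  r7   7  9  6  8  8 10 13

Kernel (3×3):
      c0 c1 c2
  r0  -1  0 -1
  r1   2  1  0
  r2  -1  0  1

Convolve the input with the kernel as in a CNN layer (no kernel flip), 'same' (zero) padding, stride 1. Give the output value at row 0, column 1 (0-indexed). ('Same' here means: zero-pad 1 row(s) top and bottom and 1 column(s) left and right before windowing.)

33

The receptive field on the zero-padded input at this output position is [0 0 0 / 6 14 13 / 5 15 12]. Elementwise product with the kernel and sum: 0·-1 + 0·-1 + 6·2 + 14·1 + 5·-1 + 12·1.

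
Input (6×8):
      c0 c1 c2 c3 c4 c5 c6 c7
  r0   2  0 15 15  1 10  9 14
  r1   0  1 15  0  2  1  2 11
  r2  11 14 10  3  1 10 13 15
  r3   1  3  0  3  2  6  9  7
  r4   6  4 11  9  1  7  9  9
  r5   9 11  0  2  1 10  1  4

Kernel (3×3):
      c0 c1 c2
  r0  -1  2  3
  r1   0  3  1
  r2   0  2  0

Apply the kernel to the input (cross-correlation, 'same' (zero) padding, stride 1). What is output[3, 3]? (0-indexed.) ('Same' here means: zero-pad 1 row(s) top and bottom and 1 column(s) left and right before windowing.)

28

The receptive field on the zero-padded input at this output position is [10 3 1 / 0 3 2 / 11 9 1]. Elementwise product with the kernel and sum: 10·-1 + 3·2 + 1·3 + 3·3 + 2·1 + 9·2.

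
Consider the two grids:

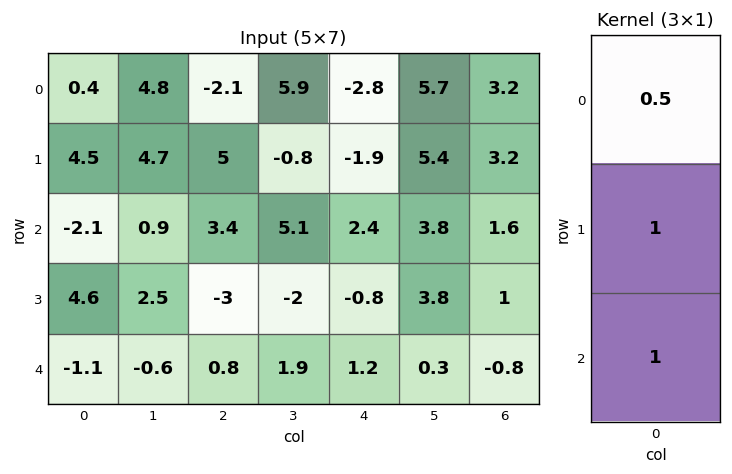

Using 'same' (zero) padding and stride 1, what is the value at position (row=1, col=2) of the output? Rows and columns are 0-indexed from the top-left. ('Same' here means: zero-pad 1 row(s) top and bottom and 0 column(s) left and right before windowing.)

7.35

The receptive field on the zero-padded input at this output position is [-2.1 / 5 / 3.4]. Elementwise product with the kernel and sum: -2.1·0.5 + 5·1 + 3.4·1.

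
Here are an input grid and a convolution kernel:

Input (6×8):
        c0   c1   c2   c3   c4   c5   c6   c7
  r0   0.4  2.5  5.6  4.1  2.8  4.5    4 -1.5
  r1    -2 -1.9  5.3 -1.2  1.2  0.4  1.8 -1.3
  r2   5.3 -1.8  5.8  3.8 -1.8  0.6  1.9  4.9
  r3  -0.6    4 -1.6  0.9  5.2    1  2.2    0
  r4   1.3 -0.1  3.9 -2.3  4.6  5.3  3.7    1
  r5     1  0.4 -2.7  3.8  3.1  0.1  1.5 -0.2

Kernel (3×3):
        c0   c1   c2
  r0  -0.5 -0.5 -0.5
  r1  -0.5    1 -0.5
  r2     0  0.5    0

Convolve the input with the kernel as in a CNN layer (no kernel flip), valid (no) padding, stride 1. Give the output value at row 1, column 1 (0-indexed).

The receptive field on the input at this output position is [-1.9 5.3 -1.2 / -1.8 5.8 3.8 / 4 -1.6 0.9]. Elementwise product with the kernel and sum: -1.9·-0.5 + 5.3·-0.5 + -1.2·-0.5 + -1.8·-0.5 + 5.8·1 + 3.8·-0.5 + -1.6·0.5.

2.9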